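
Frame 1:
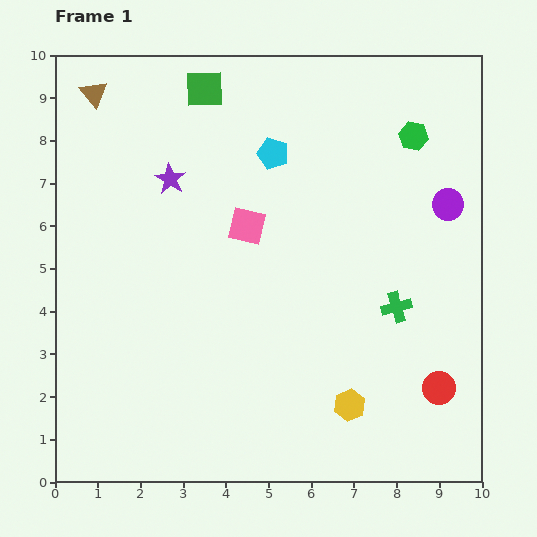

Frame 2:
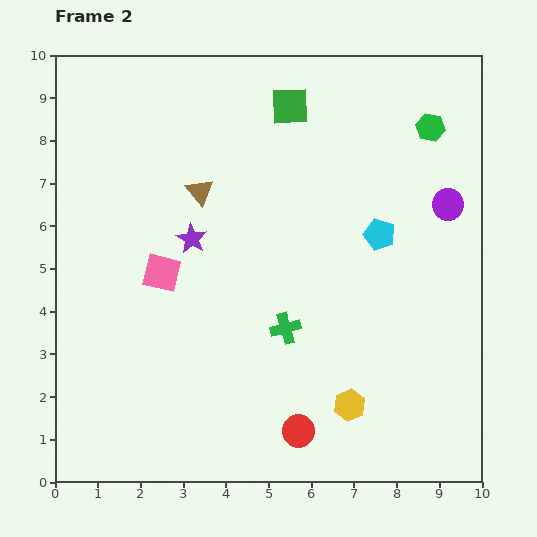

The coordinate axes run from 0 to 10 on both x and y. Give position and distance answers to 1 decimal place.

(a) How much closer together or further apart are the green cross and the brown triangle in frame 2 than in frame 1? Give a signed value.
-4.9

Distance in frame 1: 8.7. Distance in frame 2: 3.8.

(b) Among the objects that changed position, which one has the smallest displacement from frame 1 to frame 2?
the green hexagon

(moved 0.4)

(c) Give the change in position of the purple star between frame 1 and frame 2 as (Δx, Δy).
(0.5, -1.4)

The purple star was at (2.7, 7.1) in frame 1 and (3.2, 5.7) in frame 2.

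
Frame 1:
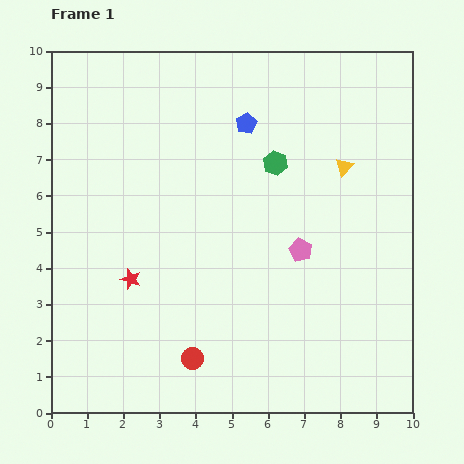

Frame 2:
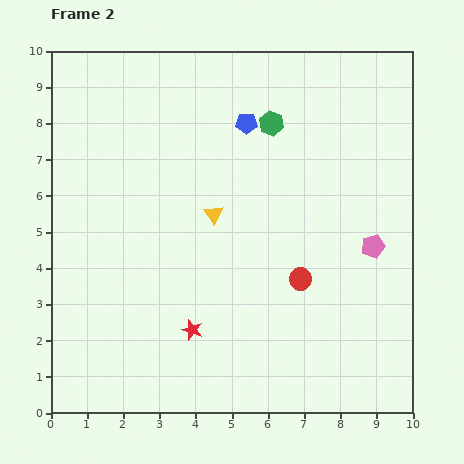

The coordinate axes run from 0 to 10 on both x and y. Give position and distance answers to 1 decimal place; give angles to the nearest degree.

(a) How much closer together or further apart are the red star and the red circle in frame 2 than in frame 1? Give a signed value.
+0.5

Distance in frame 1: 2.8. Distance in frame 2: 3.3.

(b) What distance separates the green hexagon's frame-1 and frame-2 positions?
1.1

The green hexagon moved from (6.2, 6.9) to (6.1, 8.0), a distance of √(0.1² + 1.1²) ≈ 1.1.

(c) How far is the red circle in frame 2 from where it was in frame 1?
3.7

The red circle moved from (3.9, 1.5) to (6.9, 3.7), a distance of √(3.0² + 2.2²) ≈ 3.7.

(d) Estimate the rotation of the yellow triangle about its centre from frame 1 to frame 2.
19° counter-clockwise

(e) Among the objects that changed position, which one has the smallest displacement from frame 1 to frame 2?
the green hexagon

(moved 1.1)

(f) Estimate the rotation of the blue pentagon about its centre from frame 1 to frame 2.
29° clockwise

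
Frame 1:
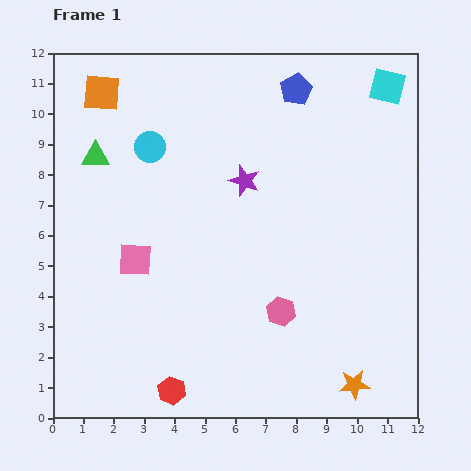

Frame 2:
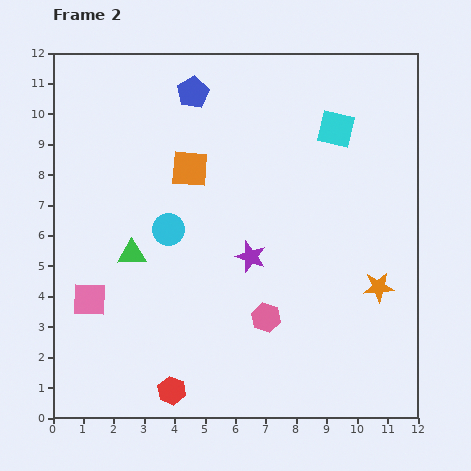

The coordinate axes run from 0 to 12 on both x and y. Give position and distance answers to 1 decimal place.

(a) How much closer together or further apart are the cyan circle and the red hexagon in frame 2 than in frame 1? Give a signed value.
-2.7

Distance in frame 1: 8.0. Distance in frame 2: 5.3.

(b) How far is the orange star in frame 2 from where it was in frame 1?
3.3

The orange star moved from (9.9, 1.1) to (10.7, 4.3), a distance of √(0.8² + 3.2²) ≈ 3.3.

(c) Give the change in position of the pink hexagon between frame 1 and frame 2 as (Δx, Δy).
(-0.5, -0.2)

The pink hexagon was at (7.5, 3.5) in frame 1 and (7.0, 3.3) in frame 2.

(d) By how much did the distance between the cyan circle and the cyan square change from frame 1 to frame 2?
-1.7

Distance in frame 1: 8.1. Distance in frame 2: 6.4.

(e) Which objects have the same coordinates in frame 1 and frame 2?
the red hexagon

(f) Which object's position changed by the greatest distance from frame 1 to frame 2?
the orange square

(moved 3.8; next 3.4)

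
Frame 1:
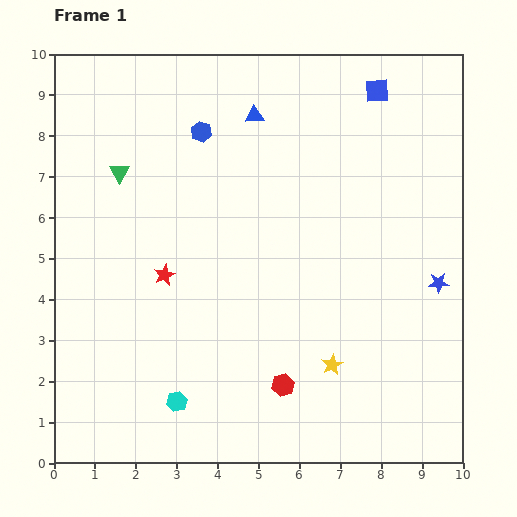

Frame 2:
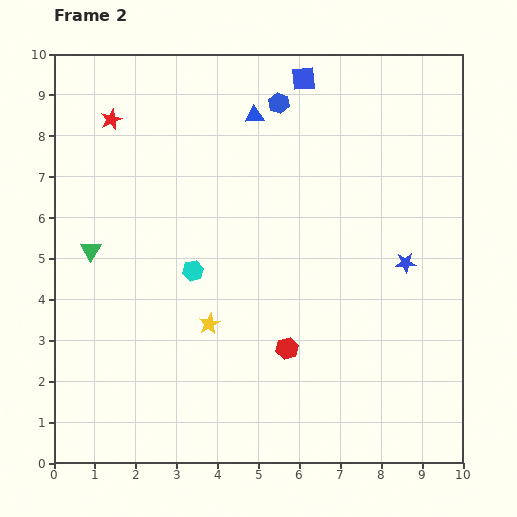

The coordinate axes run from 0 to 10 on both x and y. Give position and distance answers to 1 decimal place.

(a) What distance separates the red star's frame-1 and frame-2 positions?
4.0

The red star moved from (2.7, 4.6) to (1.4, 8.4), a distance of √(1.3² + 3.8²) ≈ 4.0.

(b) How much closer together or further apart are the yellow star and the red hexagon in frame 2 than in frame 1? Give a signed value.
+0.7

Distance in frame 1: 1.3. Distance in frame 2: 2.0.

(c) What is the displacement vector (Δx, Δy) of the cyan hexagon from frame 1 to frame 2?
(0.4, 3.2)

The cyan hexagon was at (3.0, 1.5) in frame 1 and (3.4, 4.7) in frame 2.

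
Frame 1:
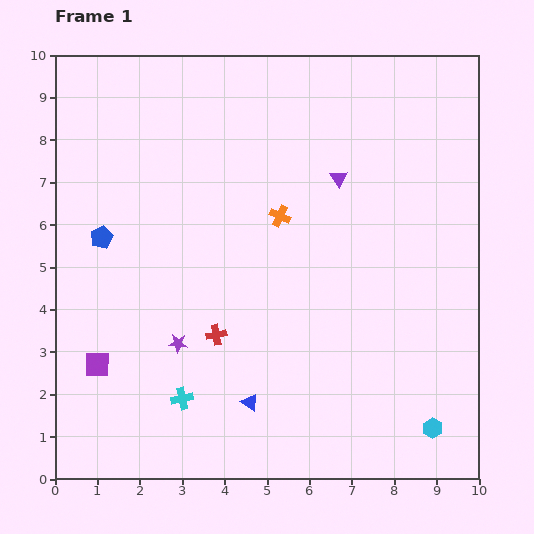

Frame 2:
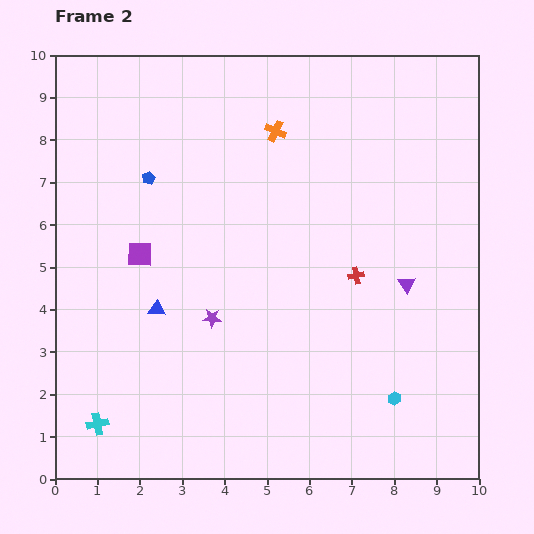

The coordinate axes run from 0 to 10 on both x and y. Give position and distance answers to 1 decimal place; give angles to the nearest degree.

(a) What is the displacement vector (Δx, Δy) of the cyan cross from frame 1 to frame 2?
(-2.0, -0.6)

The cyan cross was at (3.0, 1.9) in frame 1 and (1.0, 1.3) in frame 2.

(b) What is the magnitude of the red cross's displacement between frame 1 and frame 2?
3.6

The red cross moved from (3.8, 3.4) to (7.1, 4.8), a distance of √(3.3² + 1.4²) ≈ 3.6.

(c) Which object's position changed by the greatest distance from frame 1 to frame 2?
the red cross

(moved 3.6; next 3.1)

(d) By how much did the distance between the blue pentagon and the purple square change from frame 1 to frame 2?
-1.2

Distance in frame 1: 3.0. Distance in frame 2: 1.8.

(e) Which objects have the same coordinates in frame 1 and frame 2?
none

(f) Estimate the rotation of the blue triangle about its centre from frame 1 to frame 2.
32° counter-clockwise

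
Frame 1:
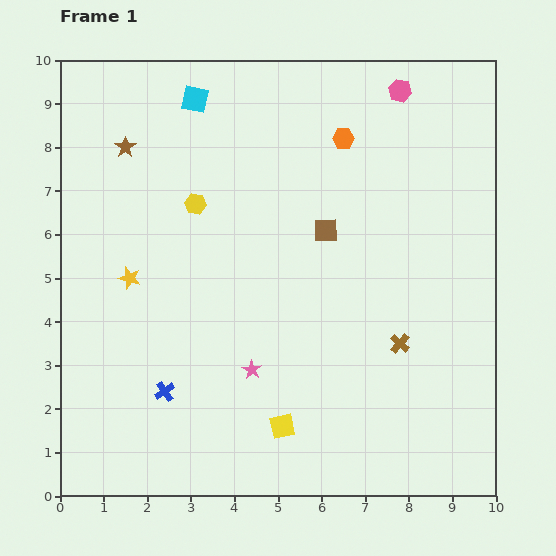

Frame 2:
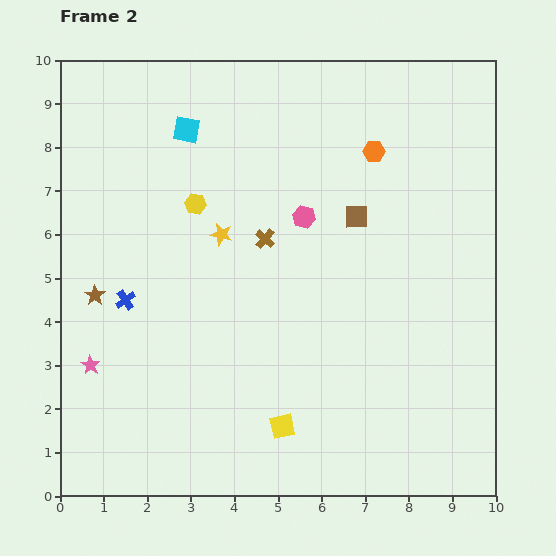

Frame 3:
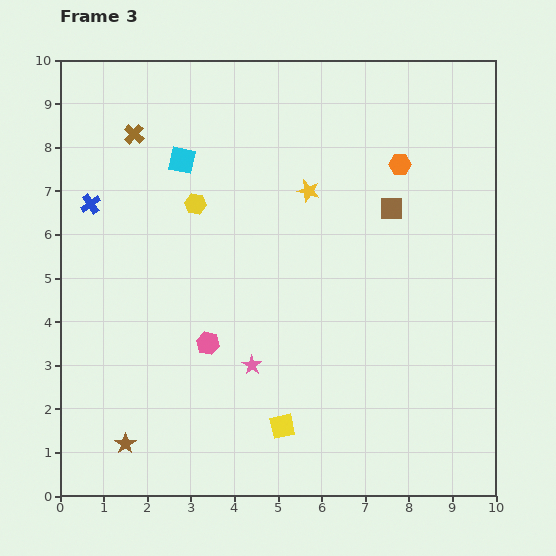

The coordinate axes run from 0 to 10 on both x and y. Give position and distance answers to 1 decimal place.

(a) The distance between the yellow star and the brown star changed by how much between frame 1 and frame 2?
+0.2

Distance in frame 1: 3.0. Distance in frame 2: 3.2.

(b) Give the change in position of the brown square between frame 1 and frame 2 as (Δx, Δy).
(0.7, 0.3)

The brown square was at (6.1, 6.1) in frame 1 and (6.8, 6.4) in frame 2.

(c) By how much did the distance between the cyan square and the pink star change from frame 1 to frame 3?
-1.3

Distance in frame 1: 6.3. Distance in frame 3: 5.0.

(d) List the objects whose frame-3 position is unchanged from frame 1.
the yellow hexagon, the yellow square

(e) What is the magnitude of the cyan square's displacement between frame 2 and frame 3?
0.7

The cyan square moved from (2.9, 8.4) to (2.8, 7.7), a distance of √(0.1² + 0.7²) ≈ 0.7.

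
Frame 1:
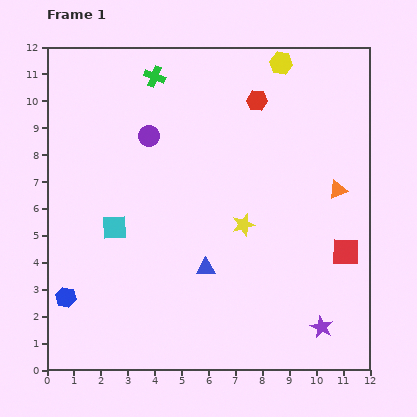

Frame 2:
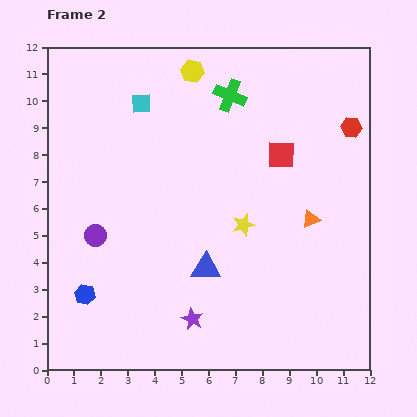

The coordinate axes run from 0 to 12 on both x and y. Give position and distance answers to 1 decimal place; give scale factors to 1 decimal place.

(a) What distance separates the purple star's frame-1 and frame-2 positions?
4.8

The purple star moved from (10.2, 1.6) to (5.4, 1.9), a distance of √(4.8² + 0.3²) ≈ 4.8.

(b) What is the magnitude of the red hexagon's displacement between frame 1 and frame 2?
3.6

The red hexagon moved from (7.8, 10.0) to (11.3, 9.0), a distance of √(3.5² + 1.0²) ≈ 3.6.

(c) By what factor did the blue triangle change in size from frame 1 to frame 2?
1.6×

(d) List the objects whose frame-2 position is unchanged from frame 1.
the blue triangle, the yellow star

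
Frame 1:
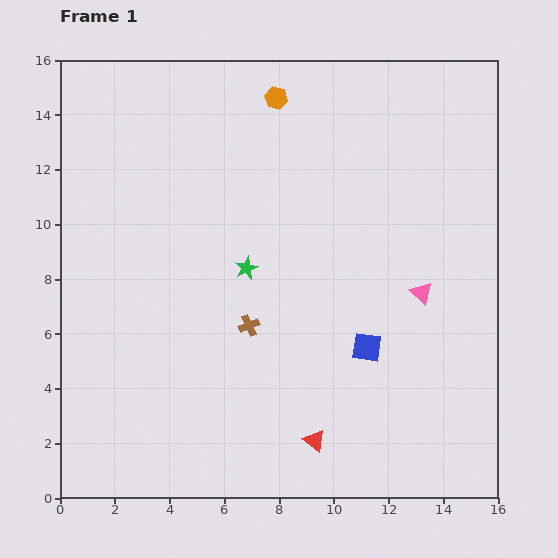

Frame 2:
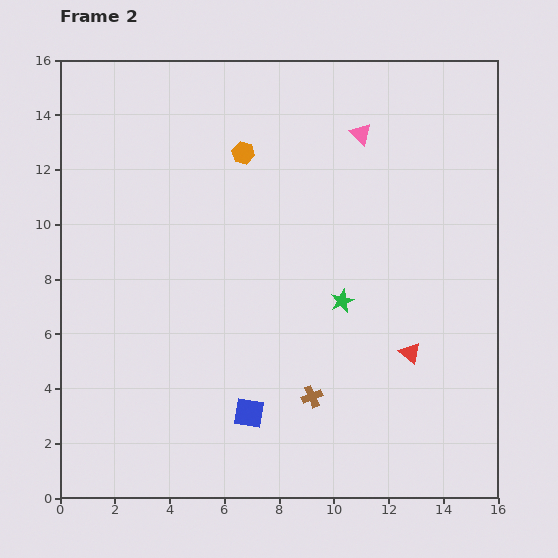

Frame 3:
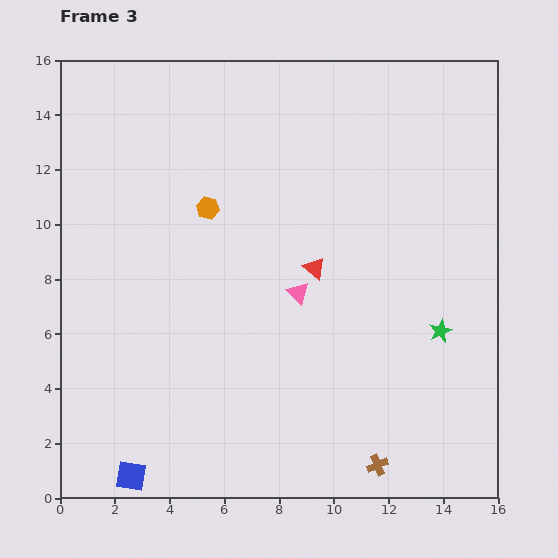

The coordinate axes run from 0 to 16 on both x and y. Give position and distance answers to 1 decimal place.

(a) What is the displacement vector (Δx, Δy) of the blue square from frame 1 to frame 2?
(-4.3, -2.4)

The blue square was at (11.2, 5.5) in frame 1 and (6.9, 3.1) in frame 2.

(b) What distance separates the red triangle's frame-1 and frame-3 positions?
6.3

The red triangle moved from (9.3, 2.1) to (9.3, 8.4), a distance of √(0.0² + 6.3²) ≈ 6.3.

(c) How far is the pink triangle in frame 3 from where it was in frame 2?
6.2

The pink triangle moved from (11.0, 13.3) to (8.7, 7.5), a distance of √(2.3² + 5.8²) ≈ 6.2.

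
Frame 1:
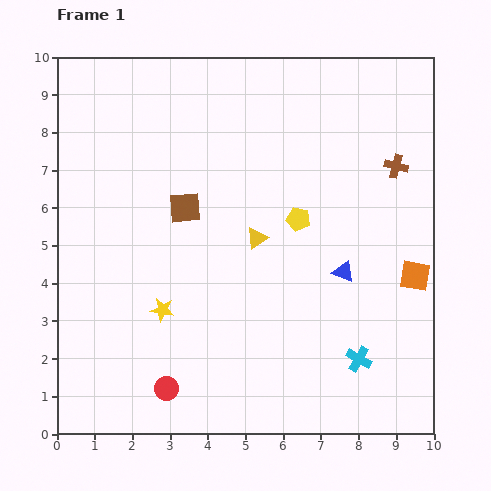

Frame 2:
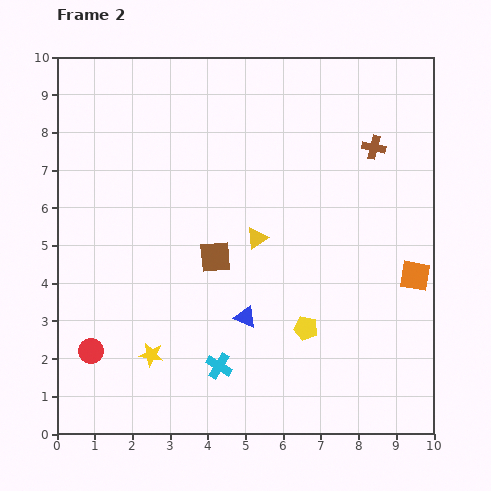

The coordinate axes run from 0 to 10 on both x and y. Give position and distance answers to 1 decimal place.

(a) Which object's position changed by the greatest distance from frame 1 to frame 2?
the cyan cross

(moved 3.7; next 2.9)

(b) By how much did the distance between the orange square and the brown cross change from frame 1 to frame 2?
+0.7

Distance in frame 1: 2.9. Distance in frame 2: 3.6.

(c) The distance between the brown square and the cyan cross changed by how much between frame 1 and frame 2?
-3.2

Distance in frame 1: 6.1. Distance in frame 2: 2.9.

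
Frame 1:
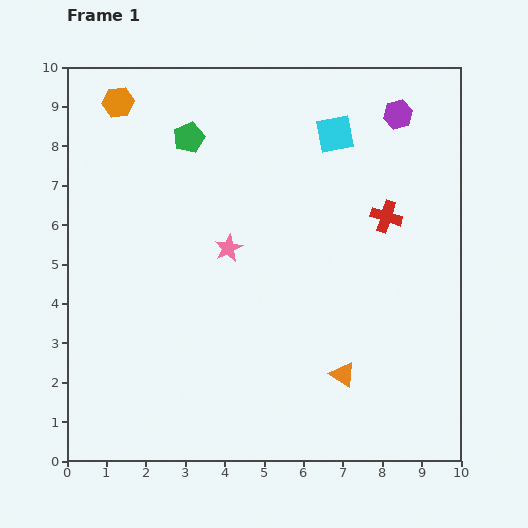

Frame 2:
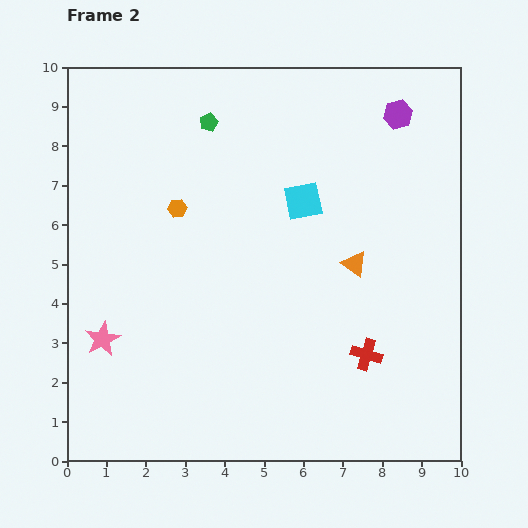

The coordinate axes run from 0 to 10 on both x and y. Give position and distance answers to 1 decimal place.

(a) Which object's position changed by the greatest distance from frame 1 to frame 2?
the pink star

(moved 3.9; next 3.5)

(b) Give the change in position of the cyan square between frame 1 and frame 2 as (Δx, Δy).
(-0.8, -1.7)

The cyan square was at (6.8, 8.3) in frame 1 and (6.0, 6.6) in frame 2.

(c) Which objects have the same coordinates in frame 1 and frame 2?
the purple hexagon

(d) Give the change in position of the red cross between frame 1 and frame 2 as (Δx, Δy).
(-0.5, -3.5)

The red cross was at (8.1, 6.2) in frame 1 and (7.6, 2.7) in frame 2.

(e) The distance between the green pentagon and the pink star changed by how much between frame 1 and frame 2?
+3.1

Distance in frame 1: 3.0. Distance in frame 2: 6.1.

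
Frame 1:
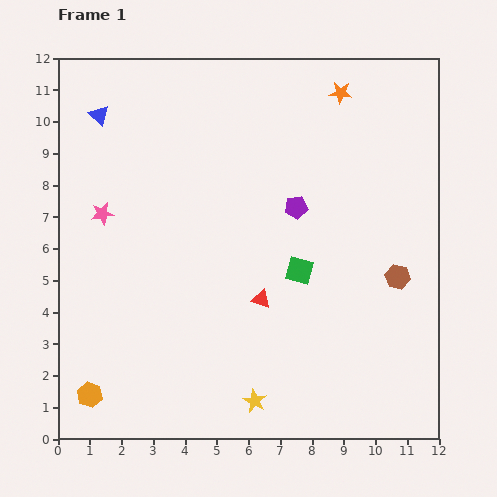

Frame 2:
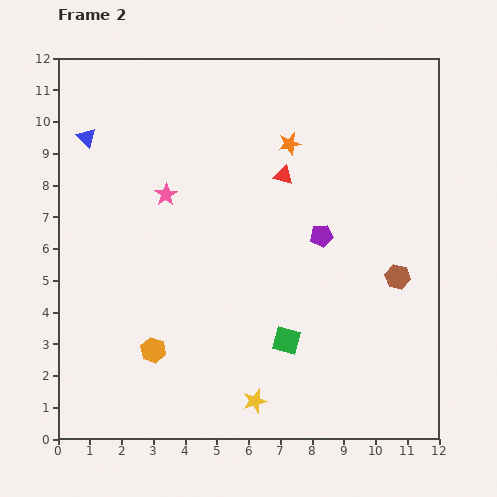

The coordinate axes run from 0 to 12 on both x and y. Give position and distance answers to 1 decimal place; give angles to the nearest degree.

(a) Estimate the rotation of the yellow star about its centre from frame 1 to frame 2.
29° clockwise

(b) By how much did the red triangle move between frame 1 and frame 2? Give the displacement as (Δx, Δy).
(0.7, 3.9)

The red triangle was at (6.4, 4.4) in frame 1 and (7.1, 8.3) in frame 2.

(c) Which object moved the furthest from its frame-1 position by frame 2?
the red triangle

(moved 4.0; next 2.4)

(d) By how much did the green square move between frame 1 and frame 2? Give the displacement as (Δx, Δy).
(-0.4, -2.2)

The green square was at (7.6, 5.3) in frame 1 and (7.2, 3.1) in frame 2.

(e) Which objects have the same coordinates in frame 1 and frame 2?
the brown hexagon, the yellow star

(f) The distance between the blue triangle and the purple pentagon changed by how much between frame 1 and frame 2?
+1.2

Distance in frame 1: 6.8. Distance in frame 2: 8.0.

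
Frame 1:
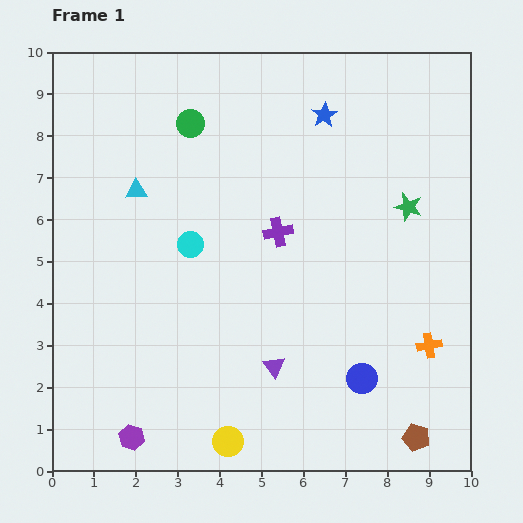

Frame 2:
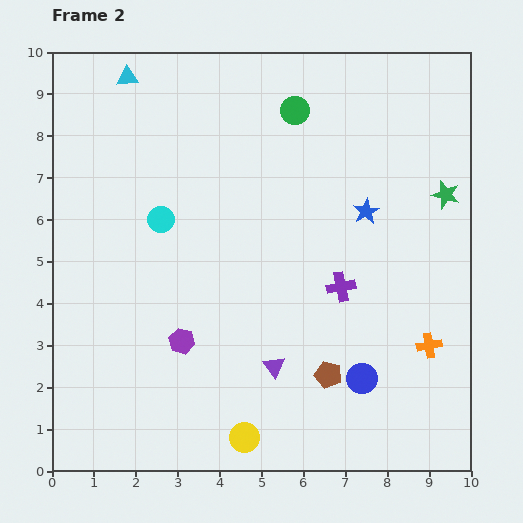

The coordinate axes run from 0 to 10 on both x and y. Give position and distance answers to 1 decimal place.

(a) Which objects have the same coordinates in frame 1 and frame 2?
the orange cross, the blue circle, the purple triangle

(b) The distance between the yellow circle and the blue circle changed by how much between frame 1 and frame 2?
-0.4

Distance in frame 1: 3.5. Distance in frame 2: 3.1.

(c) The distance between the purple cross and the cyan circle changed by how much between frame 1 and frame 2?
+2.5

Distance in frame 1: 2.1. Distance in frame 2: 4.6.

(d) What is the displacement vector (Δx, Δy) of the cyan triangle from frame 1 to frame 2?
(-0.2, 2.7)

The cyan triangle was at (2.0, 6.7) in frame 1 and (1.8, 9.4) in frame 2.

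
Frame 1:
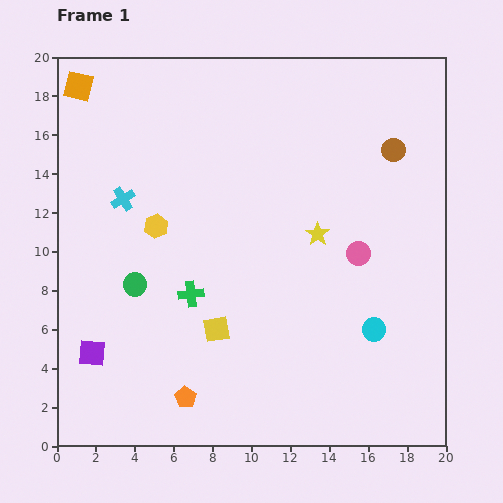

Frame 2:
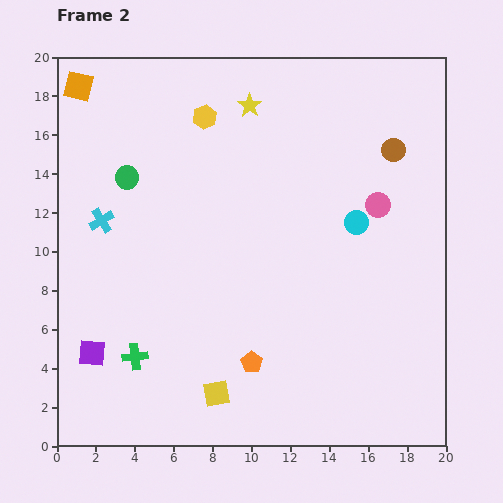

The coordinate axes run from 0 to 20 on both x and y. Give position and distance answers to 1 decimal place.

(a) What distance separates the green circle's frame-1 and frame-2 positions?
5.5

The green circle moved from (4.0, 8.3) to (3.6, 13.8), a distance of √(0.4² + 5.5²) ≈ 5.5.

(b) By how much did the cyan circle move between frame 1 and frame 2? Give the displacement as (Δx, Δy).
(-0.9, 5.5)

The cyan circle was at (16.3, 6.0) in frame 1 and (15.4, 11.5) in frame 2.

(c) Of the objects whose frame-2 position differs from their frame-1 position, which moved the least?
the cyan cross

(moved 1.6)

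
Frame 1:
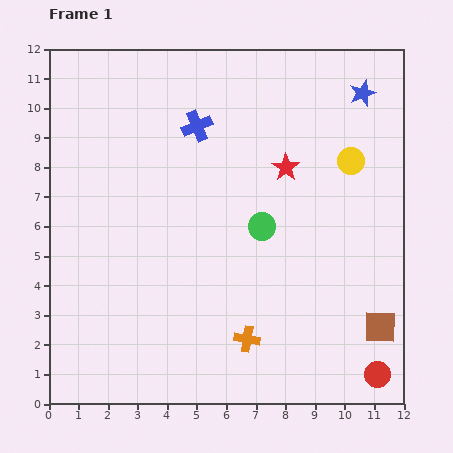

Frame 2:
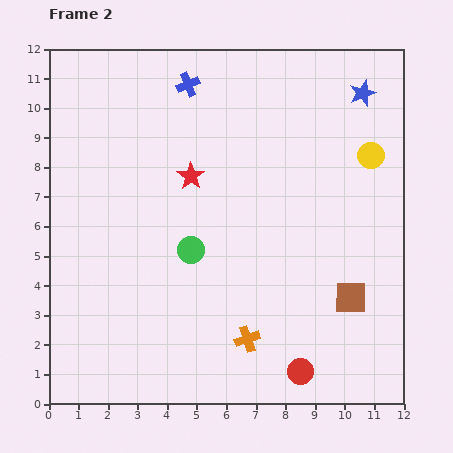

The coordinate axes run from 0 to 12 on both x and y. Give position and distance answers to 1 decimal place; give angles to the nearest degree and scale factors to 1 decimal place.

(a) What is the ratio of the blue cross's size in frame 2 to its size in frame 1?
0.8×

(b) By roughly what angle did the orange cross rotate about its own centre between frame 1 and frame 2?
29° counter-clockwise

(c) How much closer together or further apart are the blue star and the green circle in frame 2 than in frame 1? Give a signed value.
+2.3

Distance in frame 1: 5.6. Distance in frame 2: 7.9.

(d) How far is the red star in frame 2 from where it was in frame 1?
3.2

The red star moved from (8.0, 8.0) to (4.8, 7.7), a distance of √(3.2² + 0.3²) ≈ 3.2.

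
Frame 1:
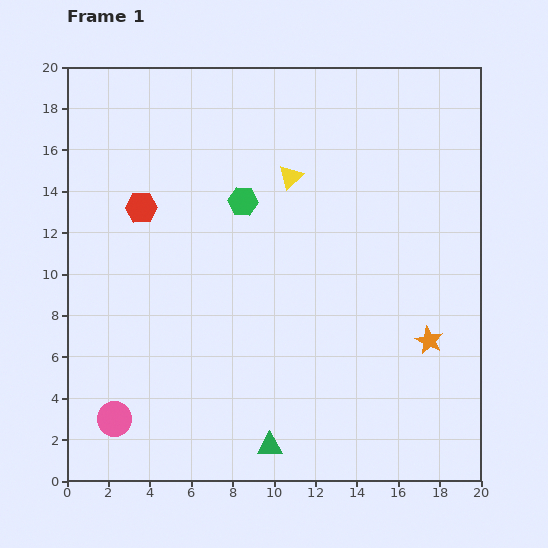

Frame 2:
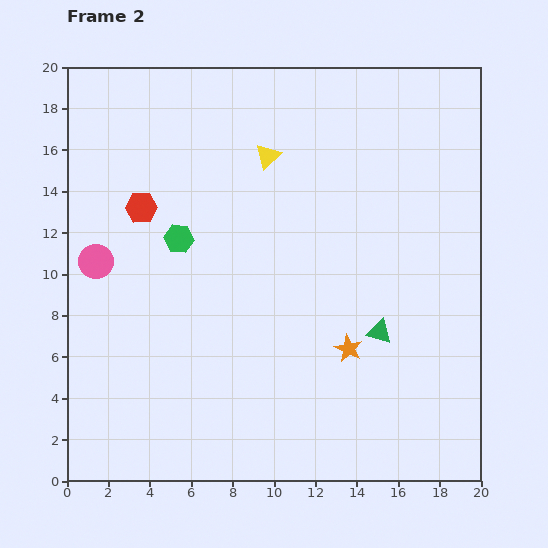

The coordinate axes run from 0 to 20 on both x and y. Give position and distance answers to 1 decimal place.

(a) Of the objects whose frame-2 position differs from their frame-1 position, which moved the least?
the yellow triangle

(moved 1.5)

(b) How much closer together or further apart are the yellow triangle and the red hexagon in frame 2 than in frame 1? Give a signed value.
-0.8

Distance in frame 1: 7.4. Distance in frame 2: 6.6.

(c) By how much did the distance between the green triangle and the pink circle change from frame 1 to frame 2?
+6.5

Distance in frame 1: 7.6. Distance in frame 2: 14.1.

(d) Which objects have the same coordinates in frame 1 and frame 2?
the red hexagon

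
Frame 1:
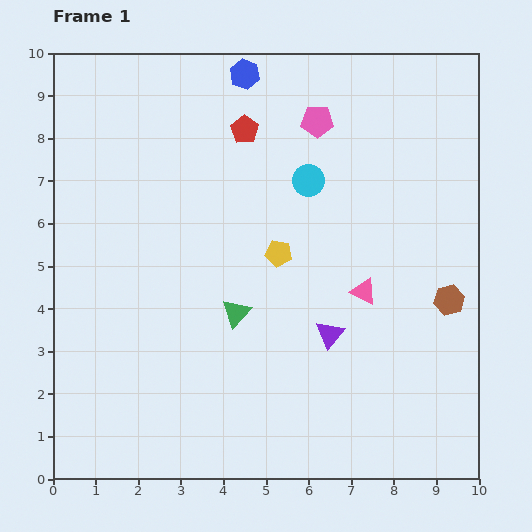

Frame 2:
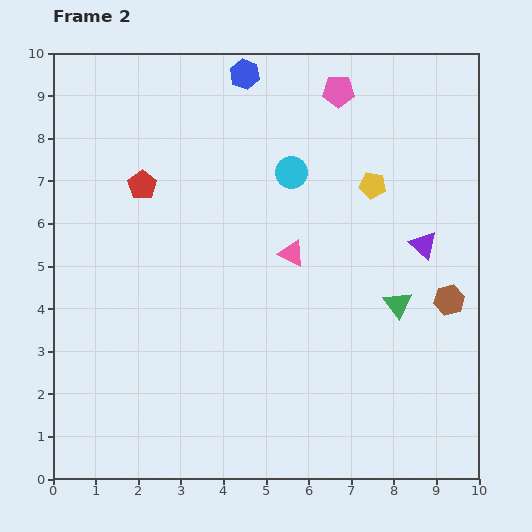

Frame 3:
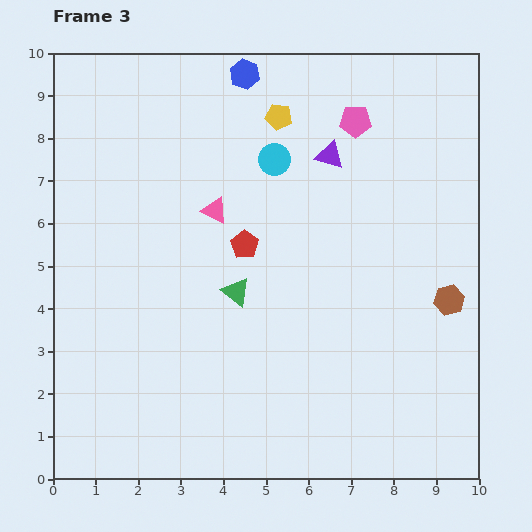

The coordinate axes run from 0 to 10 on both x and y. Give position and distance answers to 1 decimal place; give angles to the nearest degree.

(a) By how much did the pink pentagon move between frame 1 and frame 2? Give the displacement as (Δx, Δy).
(0.5, 0.7)

The pink pentagon was at (6.2, 8.4) in frame 1 and (6.7, 9.1) in frame 2.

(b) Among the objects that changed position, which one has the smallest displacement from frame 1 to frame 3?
the green triangle

(moved 0.5)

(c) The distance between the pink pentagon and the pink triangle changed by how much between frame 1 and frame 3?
-0.2

Distance in frame 1: 4.1. Distance in frame 3: 3.9.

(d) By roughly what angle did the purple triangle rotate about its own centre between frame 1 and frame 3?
52° counter-clockwise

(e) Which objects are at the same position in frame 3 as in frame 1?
the blue hexagon, the brown hexagon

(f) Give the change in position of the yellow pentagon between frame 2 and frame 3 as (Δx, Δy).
(-2.2, 1.6)

The yellow pentagon was at (7.5, 6.9) in frame 2 and (5.3, 8.5) in frame 3.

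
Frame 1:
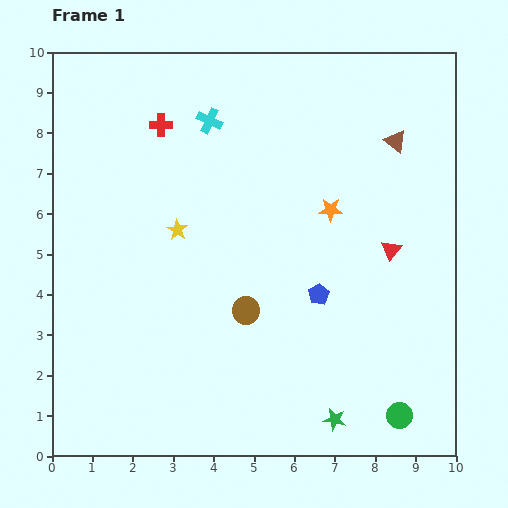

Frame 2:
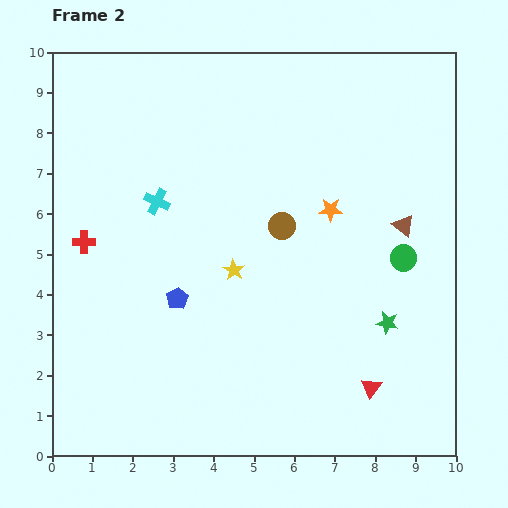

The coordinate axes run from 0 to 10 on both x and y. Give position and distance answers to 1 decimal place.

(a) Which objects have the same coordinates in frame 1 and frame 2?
the orange star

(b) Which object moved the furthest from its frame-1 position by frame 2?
the green circle

(moved 3.9; next 3.5)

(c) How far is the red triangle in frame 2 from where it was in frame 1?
3.4

The red triangle moved from (8.4, 5.1) to (7.9, 1.7), a distance of √(0.5² + 3.4²) ≈ 3.4.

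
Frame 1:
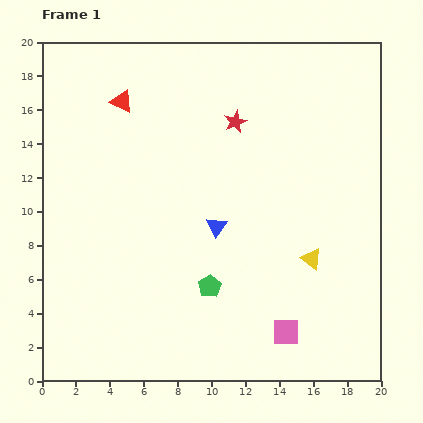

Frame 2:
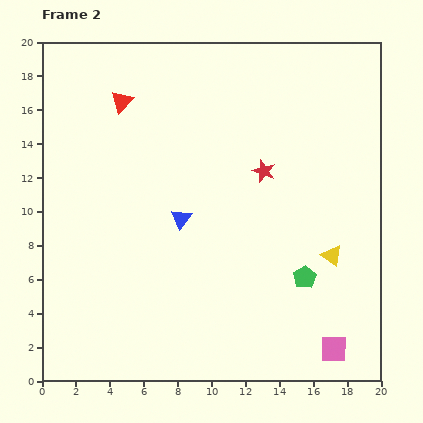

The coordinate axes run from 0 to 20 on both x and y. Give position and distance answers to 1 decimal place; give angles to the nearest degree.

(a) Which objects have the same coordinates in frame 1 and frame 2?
the red triangle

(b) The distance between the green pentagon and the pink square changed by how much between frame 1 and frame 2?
-0.7

Distance in frame 1: 5.2. Distance in frame 2: 4.5.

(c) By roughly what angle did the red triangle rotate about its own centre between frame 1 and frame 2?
49° clockwise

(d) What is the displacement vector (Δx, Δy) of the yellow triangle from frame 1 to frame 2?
(1.2, 0.2)

The yellow triangle was at (15.9, 7.2) in frame 1 and (17.1, 7.4) in frame 2.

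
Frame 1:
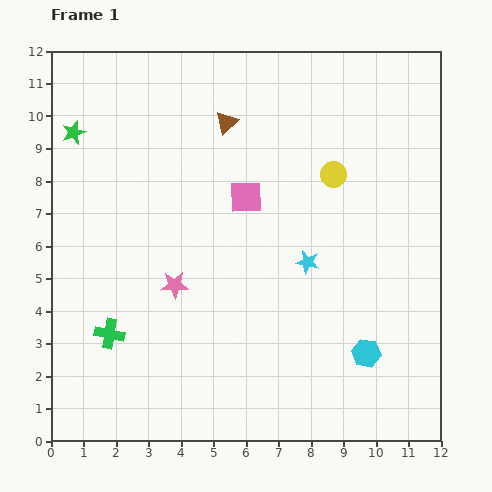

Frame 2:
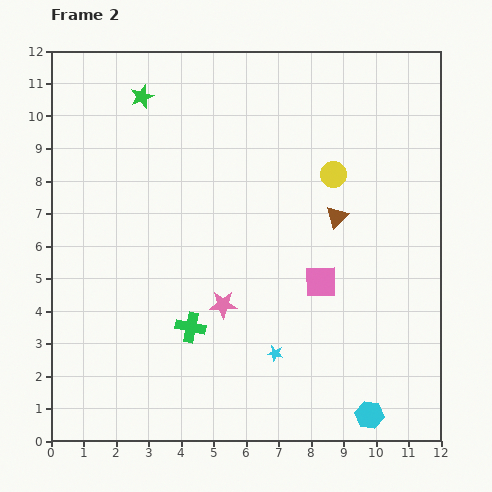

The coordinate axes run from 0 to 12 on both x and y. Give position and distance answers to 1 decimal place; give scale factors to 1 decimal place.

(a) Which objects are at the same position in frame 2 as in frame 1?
the yellow circle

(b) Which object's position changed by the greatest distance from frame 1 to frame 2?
the brown triangle

(moved 4.5; next 3.5)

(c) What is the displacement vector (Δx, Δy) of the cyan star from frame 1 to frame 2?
(-1.0, -2.8)

The cyan star was at (7.9, 5.5) in frame 1 and (6.9, 2.7) in frame 2.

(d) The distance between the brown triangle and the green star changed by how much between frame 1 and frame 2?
+2.3

Distance in frame 1: 4.7. Distance in frame 2: 7.0.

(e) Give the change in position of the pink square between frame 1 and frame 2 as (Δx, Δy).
(2.3, -2.6)

The pink square was at (6.0, 7.5) in frame 1 and (8.3, 4.9) in frame 2.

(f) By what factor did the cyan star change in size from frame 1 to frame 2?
0.7×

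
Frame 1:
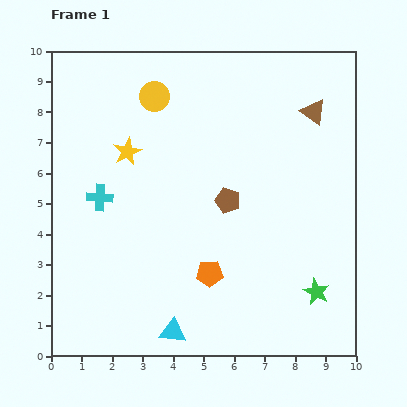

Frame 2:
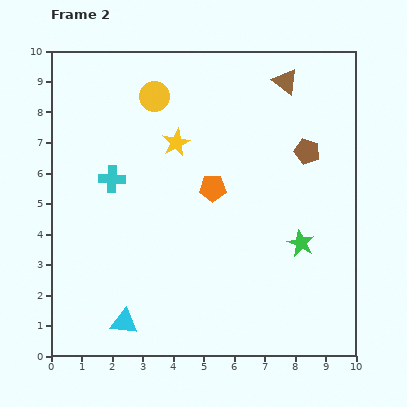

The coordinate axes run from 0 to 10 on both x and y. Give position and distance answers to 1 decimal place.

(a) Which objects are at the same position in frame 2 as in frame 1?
the yellow circle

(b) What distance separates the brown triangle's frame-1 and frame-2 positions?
1.3

The brown triangle moved from (8.6, 8.0) to (7.7, 9.0), a distance of √(0.9² + 1.0²) ≈ 1.3.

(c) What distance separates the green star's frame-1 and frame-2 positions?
1.7

The green star moved from (8.7, 2.1) to (8.2, 3.7), a distance of √(0.5² + 1.6²) ≈ 1.7.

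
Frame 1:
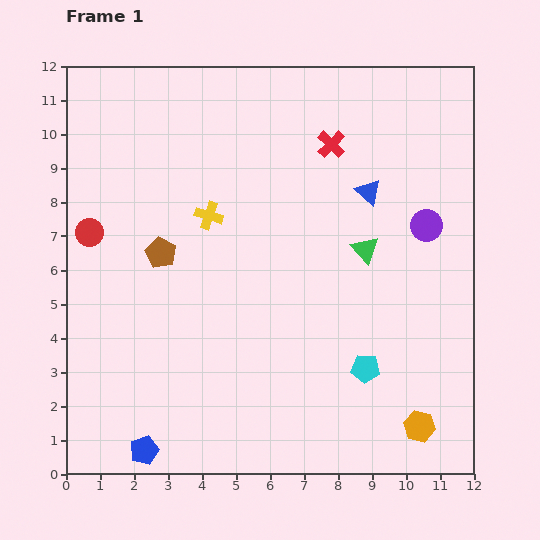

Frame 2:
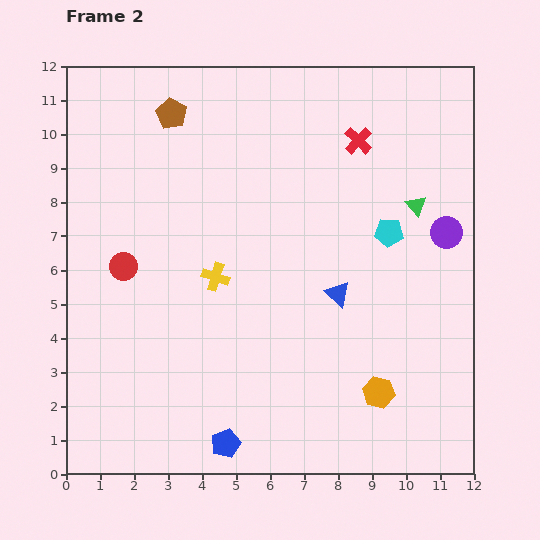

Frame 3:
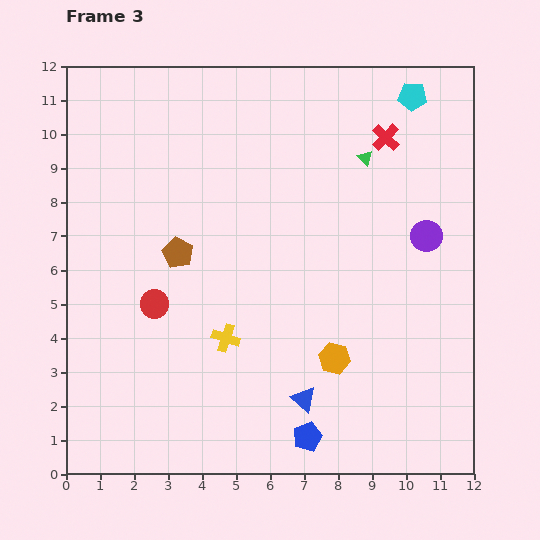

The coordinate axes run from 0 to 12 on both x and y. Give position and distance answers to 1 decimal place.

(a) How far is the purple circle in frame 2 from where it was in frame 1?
0.6

The purple circle moved from (10.6, 7.3) to (11.2, 7.1), a distance of √(0.6² + 0.2²) ≈ 0.6.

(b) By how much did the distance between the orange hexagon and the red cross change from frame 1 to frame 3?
-2.0

Distance in frame 1: 8.7. Distance in frame 3: 6.7.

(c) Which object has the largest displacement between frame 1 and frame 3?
the cyan pentagon

(moved 8.1; next 6.4)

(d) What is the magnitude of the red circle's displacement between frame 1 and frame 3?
2.8

The red circle moved from (0.7, 7.1) to (2.6, 5.0), a distance of √(1.9² + 2.1²) ≈ 2.8.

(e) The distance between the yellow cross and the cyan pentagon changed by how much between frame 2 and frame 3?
+3.7

Distance in frame 2: 5.3. Distance in frame 3: 9.0.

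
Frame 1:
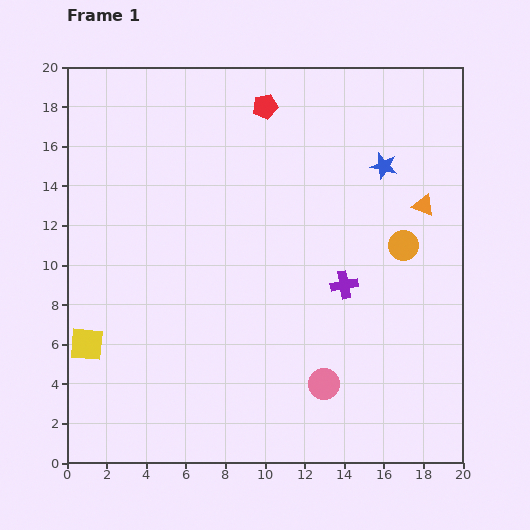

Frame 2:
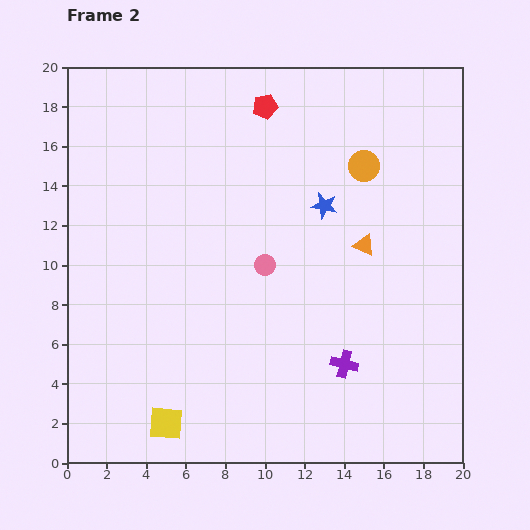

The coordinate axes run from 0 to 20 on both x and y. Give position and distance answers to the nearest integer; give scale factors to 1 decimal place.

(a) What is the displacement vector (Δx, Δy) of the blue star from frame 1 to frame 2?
(-3, -2)

The blue star was at (16, 15) in frame 1 and (13, 13) in frame 2.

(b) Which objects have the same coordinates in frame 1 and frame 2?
the red pentagon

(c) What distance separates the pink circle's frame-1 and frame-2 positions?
7

The pink circle moved from (13, 4) to (10, 10), a distance of √(3² + 6²) ≈ 7.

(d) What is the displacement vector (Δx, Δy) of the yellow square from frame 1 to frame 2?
(4, -4)

The yellow square was at (1, 6) in frame 1 and (5, 2) in frame 2.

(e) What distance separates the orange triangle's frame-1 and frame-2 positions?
4

The orange triangle moved from (18, 13) to (15, 11), a distance of √(3² + 2²) ≈ 4.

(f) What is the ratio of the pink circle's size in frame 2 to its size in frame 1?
0.7×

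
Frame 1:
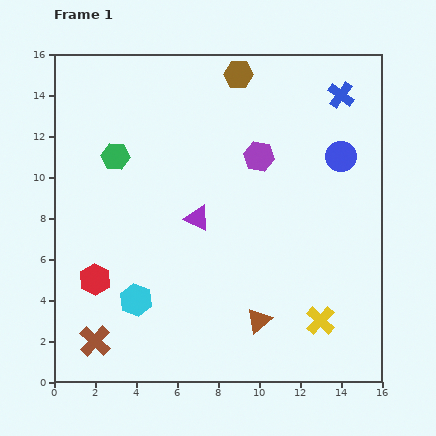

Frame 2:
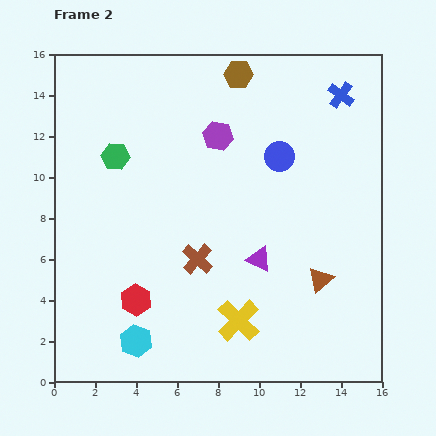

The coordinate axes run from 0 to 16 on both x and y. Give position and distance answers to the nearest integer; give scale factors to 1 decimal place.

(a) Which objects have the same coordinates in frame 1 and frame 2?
the blue cross, the brown hexagon, the green hexagon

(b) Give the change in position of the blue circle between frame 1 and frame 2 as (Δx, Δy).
(-3, 0)

The blue circle was at (14, 11) in frame 1 and (11, 11) in frame 2.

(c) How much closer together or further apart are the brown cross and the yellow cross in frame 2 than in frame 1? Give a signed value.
-7

Distance in frame 1: 11. Distance in frame 2: 4.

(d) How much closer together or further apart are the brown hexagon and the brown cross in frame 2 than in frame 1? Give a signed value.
-6

Distance in frame 1: 15. Distance in frame 2: 9.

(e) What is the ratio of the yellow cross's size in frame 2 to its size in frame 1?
1.5×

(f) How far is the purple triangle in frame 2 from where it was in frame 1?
4

The purple triangle moved from (7, 8) to (10, 6), a distance of √(3² + 2²) ≈ 4.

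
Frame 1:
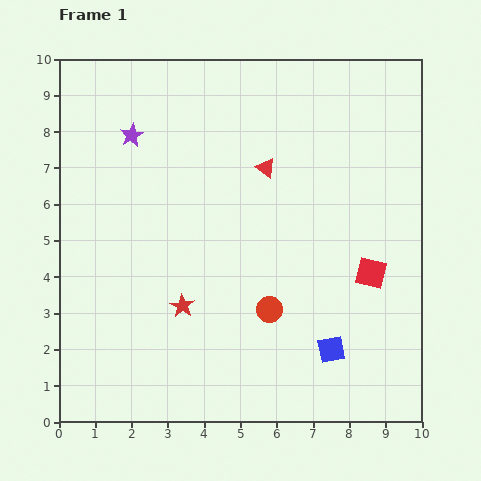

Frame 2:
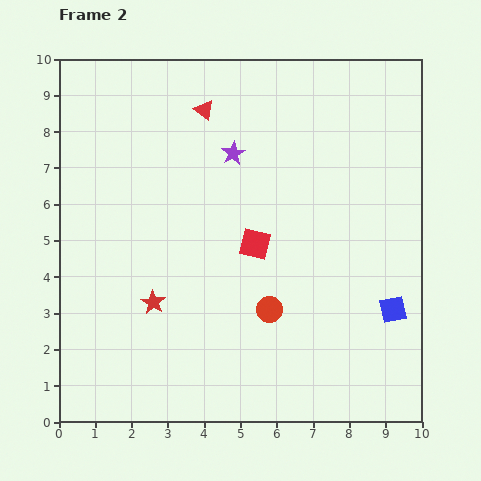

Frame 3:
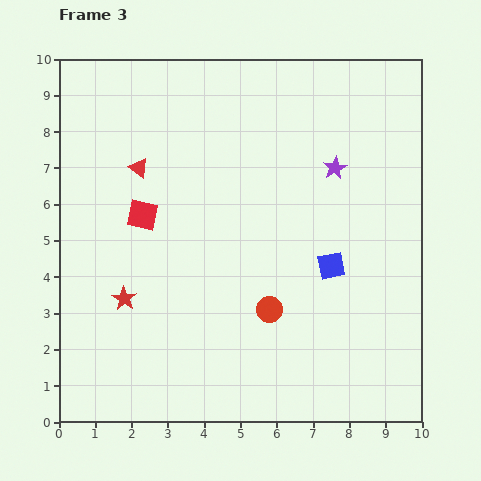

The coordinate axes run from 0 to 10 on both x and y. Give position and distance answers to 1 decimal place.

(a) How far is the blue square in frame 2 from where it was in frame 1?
2.0

The blue square moved from (7.5, 2.0) to (9.2, 3.1), a distance of √(1.7² + 1.1²) ≈ 2.0.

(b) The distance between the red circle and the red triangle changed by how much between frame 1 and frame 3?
+1.4

Distance in frame 1: 3.9. Distance in frame 3: 5.3.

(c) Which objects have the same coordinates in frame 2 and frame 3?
the red circle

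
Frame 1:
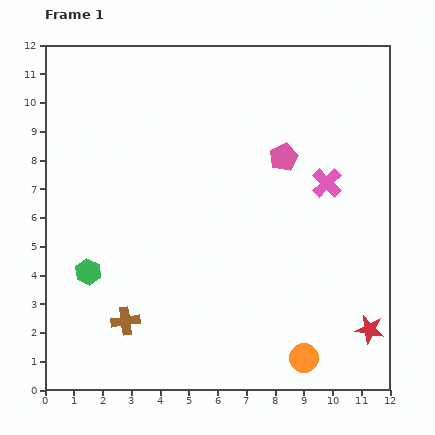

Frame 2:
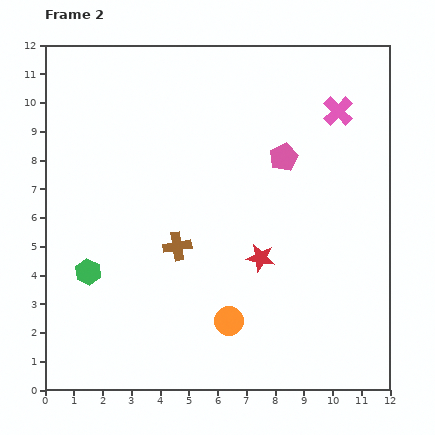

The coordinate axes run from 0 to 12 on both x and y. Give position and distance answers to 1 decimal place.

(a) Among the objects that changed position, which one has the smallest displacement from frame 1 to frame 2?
the pink cross

(moved 2.5)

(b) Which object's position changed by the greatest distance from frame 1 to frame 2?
the red star

(moved 4.5; next 3.2)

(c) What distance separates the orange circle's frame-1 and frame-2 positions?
2.9

The orange circle moved from (9.0, 1.1) to (6.4, 2.4), a distance of √(2.6² + 1.3²) ≈ 2.9.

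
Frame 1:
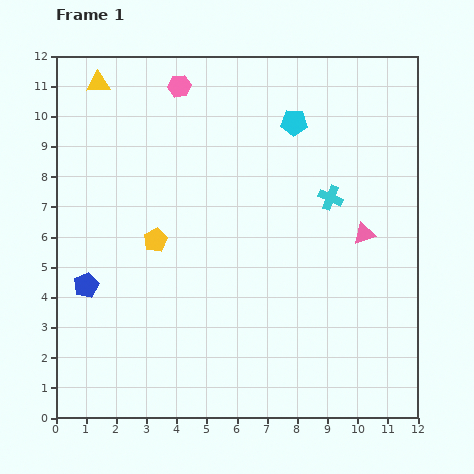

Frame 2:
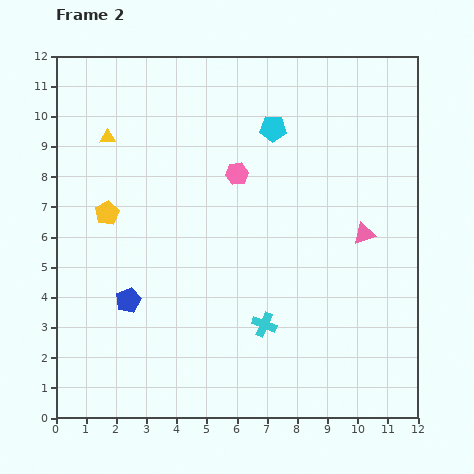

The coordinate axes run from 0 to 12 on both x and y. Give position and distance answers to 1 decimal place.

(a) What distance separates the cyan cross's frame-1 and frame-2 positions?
4.7

The cyan cross moved from (9.1, 7.3) to (6.9, 3.1), a distance of √(2.2² + 4.2²) ≈ 4.7.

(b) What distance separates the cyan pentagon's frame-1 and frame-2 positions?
0.7

The cyan pentagon moved from (7.9, 9.8) to (7.2, 9.6), a distance of √(0.7² + 0.2²) ≈ 0.7.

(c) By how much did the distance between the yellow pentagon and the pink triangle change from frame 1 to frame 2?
+1.6

Distance in frame 1: 6.9. Distance in frame 2: 8.5.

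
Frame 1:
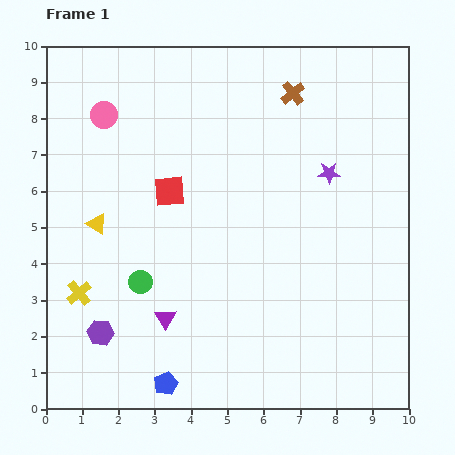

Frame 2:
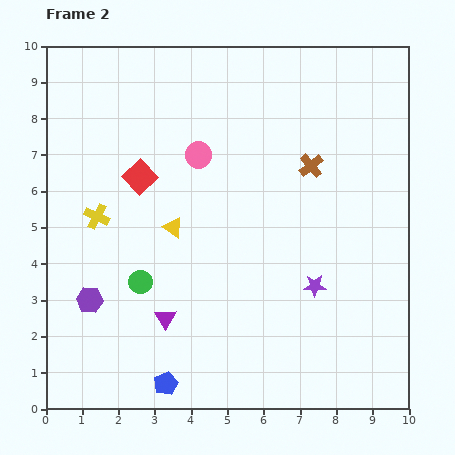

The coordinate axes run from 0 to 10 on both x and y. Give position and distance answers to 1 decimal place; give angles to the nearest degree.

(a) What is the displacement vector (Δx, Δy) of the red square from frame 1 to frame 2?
(-0.8, 0.4)

The red square was at (3.4, 6.0) in frame 1 and (2.6, 6.4) in frame 2.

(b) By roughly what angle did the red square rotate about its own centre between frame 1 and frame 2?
38° counter-clockwise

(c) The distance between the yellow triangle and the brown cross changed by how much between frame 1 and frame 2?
-2.3

Distance in frame 1: 6.5. Distance in frame 2: 4.2.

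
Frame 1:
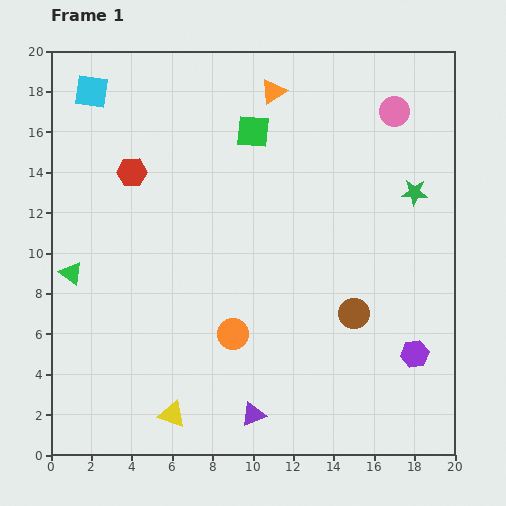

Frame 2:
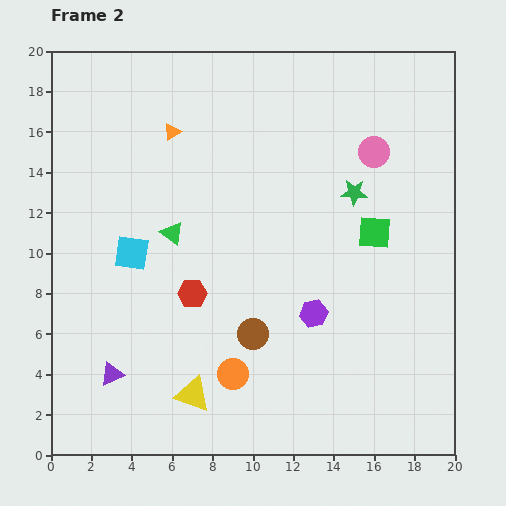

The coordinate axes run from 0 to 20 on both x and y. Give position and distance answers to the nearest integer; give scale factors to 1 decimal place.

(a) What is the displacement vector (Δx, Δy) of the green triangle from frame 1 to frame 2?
(5, 2)

The green triangle was at (1, 9) in frame 1 and (6, 11) in frame 2.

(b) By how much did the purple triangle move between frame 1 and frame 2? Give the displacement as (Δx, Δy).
(-7, 2)

The purple triangle was at (10, 2) in frame 1 and (3, 4) in frame 2.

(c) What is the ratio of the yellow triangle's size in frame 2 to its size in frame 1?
1.3×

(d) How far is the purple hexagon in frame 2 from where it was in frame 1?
5

The purple hexagon moved from (18, 5) to (13, 7), a distance of √(5² + 2²) ≈ 5.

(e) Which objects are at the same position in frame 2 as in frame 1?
none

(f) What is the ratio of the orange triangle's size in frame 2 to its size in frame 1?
0.7×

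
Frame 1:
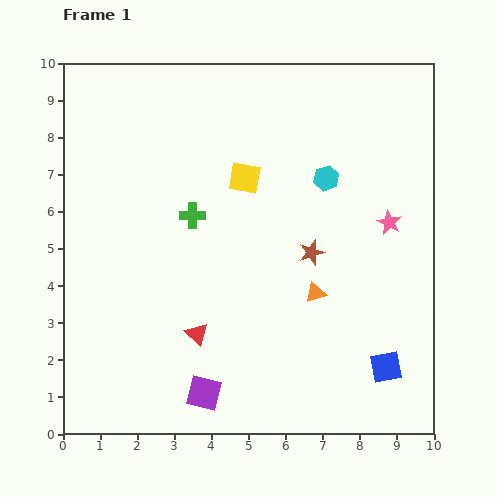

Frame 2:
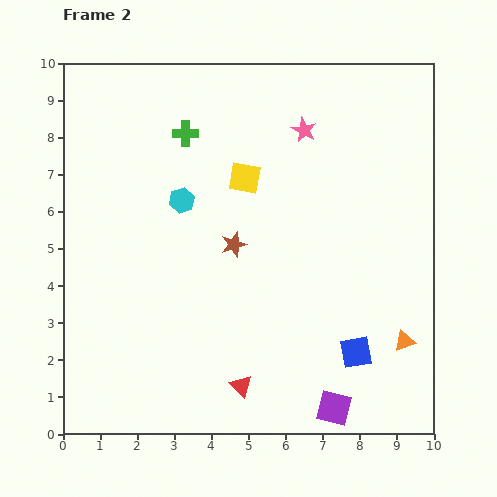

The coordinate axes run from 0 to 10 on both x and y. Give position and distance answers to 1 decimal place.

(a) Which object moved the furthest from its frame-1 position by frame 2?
the cyan hexagon

(moved 3.9; next 3.5)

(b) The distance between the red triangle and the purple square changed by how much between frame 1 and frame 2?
+1.0

Distance in frame 1: 1.6. Distance in frame 2: 2.6.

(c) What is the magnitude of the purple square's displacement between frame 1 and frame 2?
3.5

The purple square moved from (3.8, 1.1) to (7.3, 0.7), a distance of √(3.5² + 0.4²) ≈ 3.5.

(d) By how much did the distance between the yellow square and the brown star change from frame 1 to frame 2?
-0.9

Distance in frame 1: 2.7. Distance in frame 2: 1.8.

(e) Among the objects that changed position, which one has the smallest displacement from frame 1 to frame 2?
the blue square

(moved 0.9)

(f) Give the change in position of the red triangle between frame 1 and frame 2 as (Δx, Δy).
(1.2, -1.4)

The red triangle was at (3.6, 2.7) in frame 1 and (4.8, 1.3) in frame 2.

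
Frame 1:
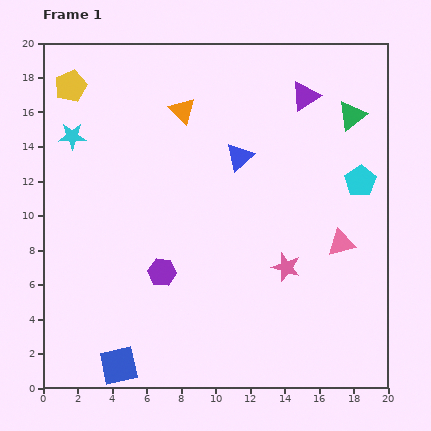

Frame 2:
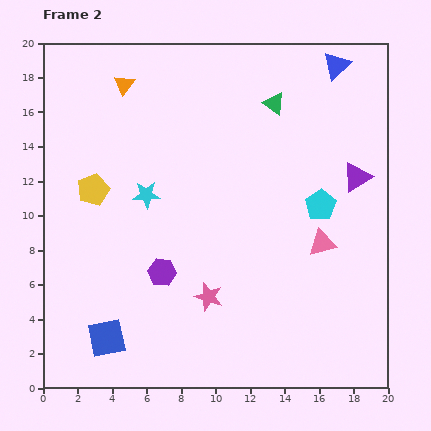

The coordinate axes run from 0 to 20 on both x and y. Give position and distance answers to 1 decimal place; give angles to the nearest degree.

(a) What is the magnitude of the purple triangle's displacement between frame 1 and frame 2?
5.6

The purple triangle moved from (15.2, 16.9) to (18.2, 12.2), a distance of √(3.0² + 4.7²) ≈ 5.6.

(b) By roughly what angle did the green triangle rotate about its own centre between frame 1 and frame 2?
47° counter-clockwise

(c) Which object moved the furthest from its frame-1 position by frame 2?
the blue triangle

(moved 7.7; next 6.1)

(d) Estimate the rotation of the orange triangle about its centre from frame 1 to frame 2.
21° clockwise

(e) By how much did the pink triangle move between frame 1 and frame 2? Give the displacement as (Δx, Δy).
(-1.1, 0.0)

The pink triangle was at (17.3, 8.4) in frame 1 and (16.2, 8.4) in frame 2.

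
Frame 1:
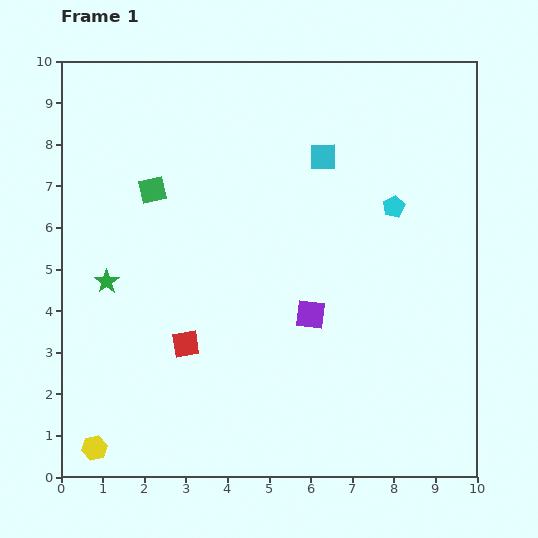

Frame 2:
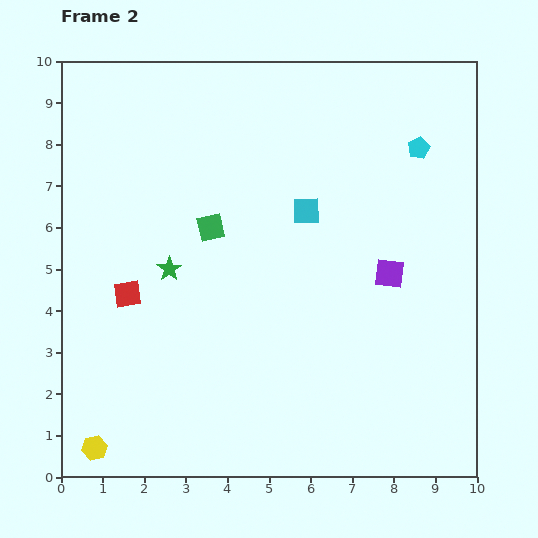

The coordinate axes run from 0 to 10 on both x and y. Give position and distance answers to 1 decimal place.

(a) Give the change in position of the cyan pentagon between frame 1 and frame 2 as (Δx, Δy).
(0.6, 1.4)

The cyan pentagon was at (8.0, 6.5) in frame 1 and (8.6, 7.9) in frame 2.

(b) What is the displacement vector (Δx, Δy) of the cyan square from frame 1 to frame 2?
(-0.4, -1.3)

The cyan square was at (6.3, 7.7) in frame 1 and (5.9, 6.4) in frame 2.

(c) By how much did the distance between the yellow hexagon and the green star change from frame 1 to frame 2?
+0.7

Distance in frame 1: 4.0. Distance in frame 2: 4.7.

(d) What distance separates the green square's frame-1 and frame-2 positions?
1.7

The green square moved from (2.2, 6.9) to (3.6, 6.0), a distance of √(1.4² + 0.9²) ≈ 1.7.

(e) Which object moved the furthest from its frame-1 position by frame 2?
the purple square

(moved 2.1; next 1.8)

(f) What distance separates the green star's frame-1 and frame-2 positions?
1.5

The green star moved from (1.1, 4.7) to (2.6, 5.0), a distance of √(1.5² + 0.3²) ≈ 1.5.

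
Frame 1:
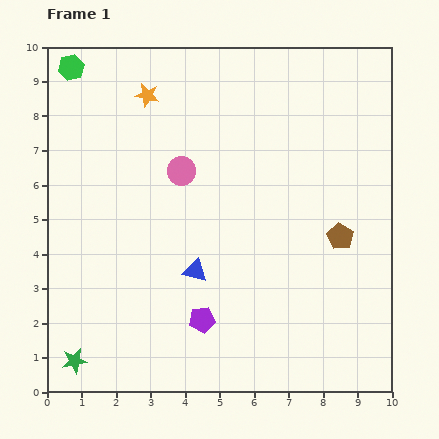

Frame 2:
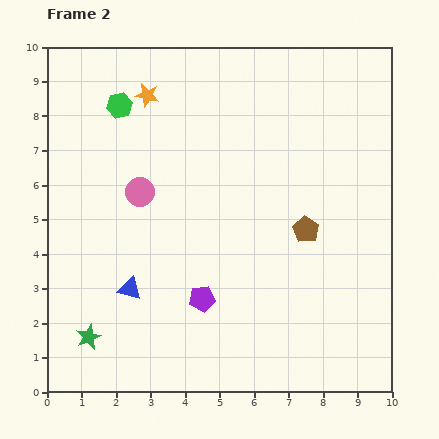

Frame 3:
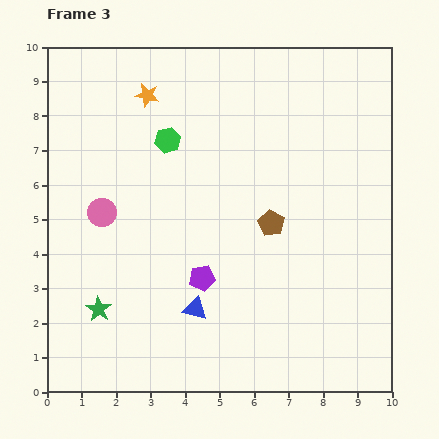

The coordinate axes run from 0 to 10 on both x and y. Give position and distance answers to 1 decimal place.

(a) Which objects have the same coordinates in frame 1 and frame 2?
the orange star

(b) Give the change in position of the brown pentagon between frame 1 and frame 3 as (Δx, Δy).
(-2.0, 0.4)

The brown pentagon was at (8.5, 4.5) in frame 1 and (6.5, 4.9) in frame 3.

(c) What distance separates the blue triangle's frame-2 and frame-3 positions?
2.0

The blue triangle moved from (2.4, 3.0) to (4.3, 2.4), a distance of √(1.9² + 0.6²) ≈ 2.0.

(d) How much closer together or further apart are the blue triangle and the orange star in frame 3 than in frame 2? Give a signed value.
+0.8

Distance in frame 2: 5.6. Distance in frame 3: 6.4.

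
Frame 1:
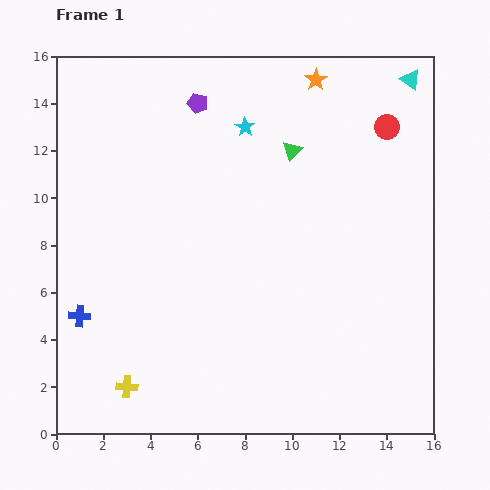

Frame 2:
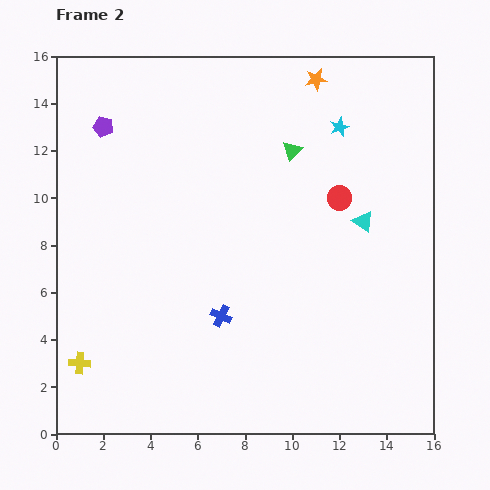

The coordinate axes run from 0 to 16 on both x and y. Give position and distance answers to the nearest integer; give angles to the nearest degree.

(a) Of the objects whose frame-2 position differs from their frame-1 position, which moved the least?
the yellow cross

(moved 2)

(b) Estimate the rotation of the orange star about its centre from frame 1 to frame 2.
25° clockwise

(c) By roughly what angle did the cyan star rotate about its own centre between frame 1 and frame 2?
16° clockwise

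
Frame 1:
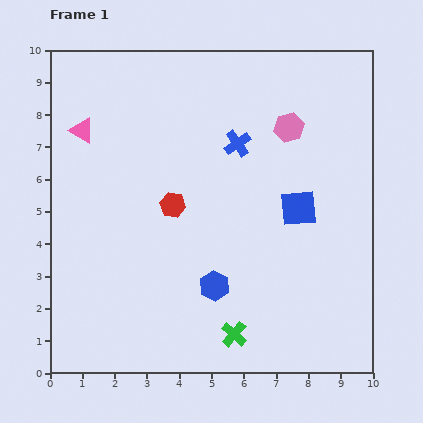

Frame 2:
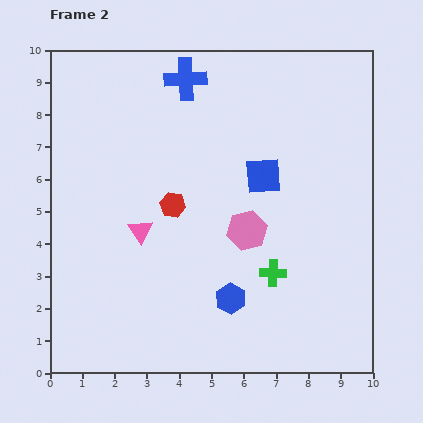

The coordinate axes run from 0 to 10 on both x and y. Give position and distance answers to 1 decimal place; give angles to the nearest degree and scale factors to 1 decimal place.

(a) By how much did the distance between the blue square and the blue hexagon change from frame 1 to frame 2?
+0.4

Distance in frame 1: 3.5. Distance in frame 2: 3.9.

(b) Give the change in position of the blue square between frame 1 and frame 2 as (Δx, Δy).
(-1.1, 1.0)

The blue square was at (7.7, 5.1) in frame 1 and (6.6, 6.1) in frame 2.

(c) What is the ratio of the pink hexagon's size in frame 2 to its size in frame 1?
1.3×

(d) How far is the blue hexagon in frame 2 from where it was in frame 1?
0.6

The blue hexagon moved from (5.1, 2.7) to (5.6, 2.3), a distance of √(0.5² + 0.4²) ≈ 0.6.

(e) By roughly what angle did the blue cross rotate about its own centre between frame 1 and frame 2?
32° clockwise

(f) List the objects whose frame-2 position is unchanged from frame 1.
the red hexagon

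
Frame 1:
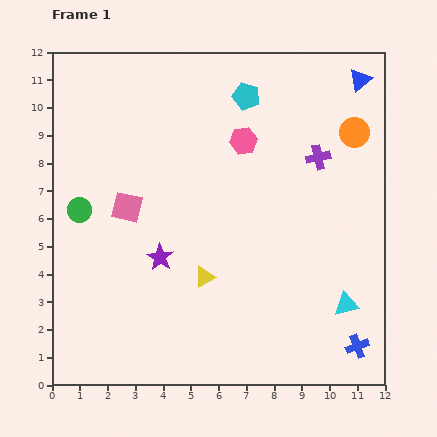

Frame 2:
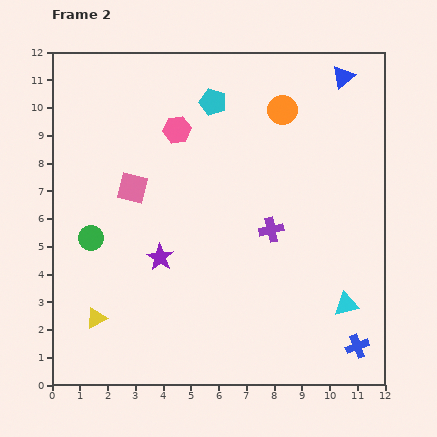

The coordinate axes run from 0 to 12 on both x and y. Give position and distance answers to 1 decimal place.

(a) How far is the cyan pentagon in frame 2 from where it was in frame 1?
1.2

The cyan pentagon moved from (7.0, 10.4) to (5.8, 10.2), a distance of √(1.2² + 0.2²) ≈ 1.2.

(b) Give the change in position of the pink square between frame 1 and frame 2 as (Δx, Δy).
(0.2, 0.7)

The pink square was at (2.7, 6.4) in frame 1 and (2.9, 7.1) in frame 2.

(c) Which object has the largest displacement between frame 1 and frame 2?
the yellow triangle

(moved 4.2; next 3.1)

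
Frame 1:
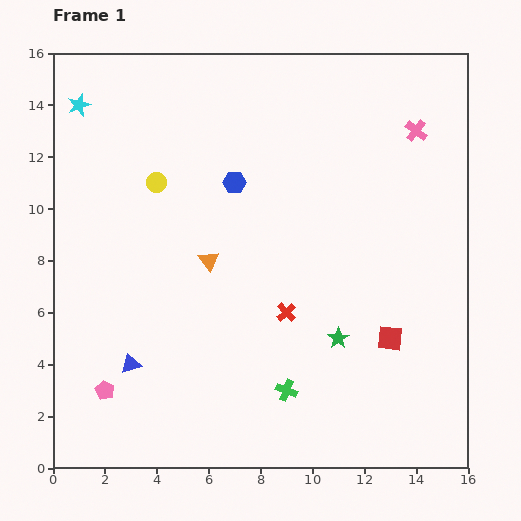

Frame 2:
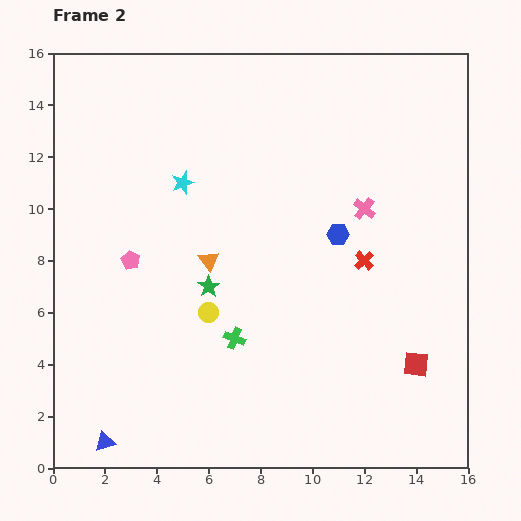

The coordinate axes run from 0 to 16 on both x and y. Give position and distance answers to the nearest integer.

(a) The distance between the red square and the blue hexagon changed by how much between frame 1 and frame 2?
-2

Distance in frame 1: 8. Distance in frame 2: 6.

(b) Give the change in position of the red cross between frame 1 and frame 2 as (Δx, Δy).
(3, 2)

The red cross was at (9, 6) in frame 1 and (12, 8) in frame 2.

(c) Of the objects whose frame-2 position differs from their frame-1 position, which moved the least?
the red square

(moved 1)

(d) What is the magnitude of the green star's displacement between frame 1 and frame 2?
5

The green star moved from (11, 5) to (6, 7), a distance of √(5² + 2²) ≈ 5.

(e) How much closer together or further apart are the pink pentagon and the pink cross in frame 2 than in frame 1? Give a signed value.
-7

Distance in frame 1: 16. Distance in frame 2: 9.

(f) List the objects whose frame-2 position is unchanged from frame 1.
the orange triangle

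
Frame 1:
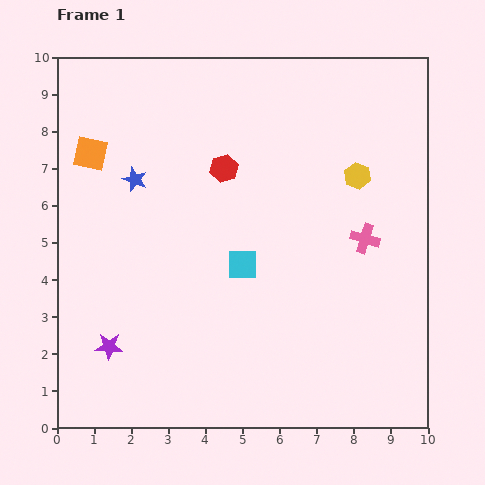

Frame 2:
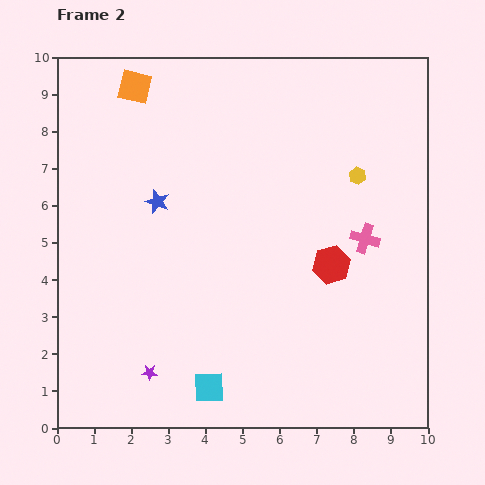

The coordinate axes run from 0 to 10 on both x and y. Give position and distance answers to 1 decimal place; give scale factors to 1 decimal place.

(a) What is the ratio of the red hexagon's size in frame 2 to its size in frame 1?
1.4×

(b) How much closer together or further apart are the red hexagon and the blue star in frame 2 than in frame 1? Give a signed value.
+2.6

Distance in frame 1: 2.4. Distance in frame 2: 5.0.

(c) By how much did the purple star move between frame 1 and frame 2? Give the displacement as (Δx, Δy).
(1.1, -0.7)

The purple star was at (1.4, 2.2) in frame 1 and (2.5, 1.5) in frame 2.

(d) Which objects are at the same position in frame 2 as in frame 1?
the pink cross, the yellow hexagon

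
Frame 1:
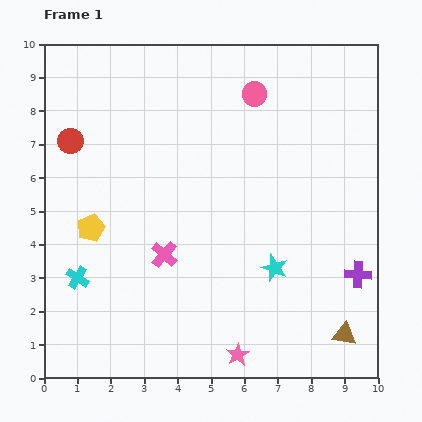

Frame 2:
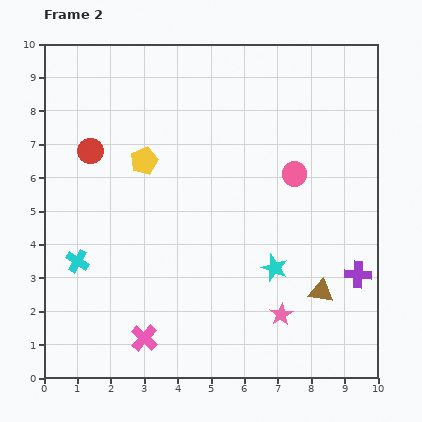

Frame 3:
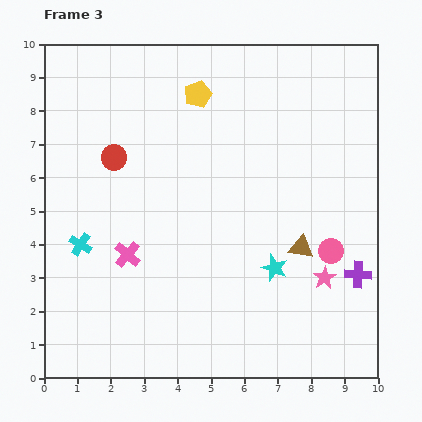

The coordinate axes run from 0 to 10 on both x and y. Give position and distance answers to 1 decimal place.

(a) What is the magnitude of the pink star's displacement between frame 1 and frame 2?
1.8

The pink star moved from (5.8, 0.7) to (7.1, 1.9), a distance of √(1.3² + 1.2²) ≈ 1.8.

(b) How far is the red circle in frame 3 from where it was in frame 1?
1.4

The red circle moved from (0.8, 7.1) to (2.1, 6.6), a distance of √(1.3² + 0.5²) ≈ 1.4.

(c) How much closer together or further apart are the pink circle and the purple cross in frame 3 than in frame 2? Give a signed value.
-2.5

Distance in frame 2: 3.6. Distance in frame 3: 1.1.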